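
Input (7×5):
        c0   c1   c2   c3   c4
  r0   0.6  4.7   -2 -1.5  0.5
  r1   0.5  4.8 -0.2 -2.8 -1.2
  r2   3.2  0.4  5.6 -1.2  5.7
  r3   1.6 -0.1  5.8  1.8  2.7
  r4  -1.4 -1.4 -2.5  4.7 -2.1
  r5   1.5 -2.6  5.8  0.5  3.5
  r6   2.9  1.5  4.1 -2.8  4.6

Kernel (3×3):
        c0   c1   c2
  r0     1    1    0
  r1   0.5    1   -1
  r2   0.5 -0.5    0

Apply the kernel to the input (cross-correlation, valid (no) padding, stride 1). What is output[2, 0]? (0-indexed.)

The receptive field on the input at this output position is [3.2 0.4 5.6 / 1.6 -0.1 5.8 / -1.4 -1.4 -2.5]. Elementwise product with the kernel and sum: 3.2·1 + 0.4·1 + 1.6·0.5 + -0.1·1 + 5.8·-1 + -1.4·0.5 + -1.4·-0.5.

-1.5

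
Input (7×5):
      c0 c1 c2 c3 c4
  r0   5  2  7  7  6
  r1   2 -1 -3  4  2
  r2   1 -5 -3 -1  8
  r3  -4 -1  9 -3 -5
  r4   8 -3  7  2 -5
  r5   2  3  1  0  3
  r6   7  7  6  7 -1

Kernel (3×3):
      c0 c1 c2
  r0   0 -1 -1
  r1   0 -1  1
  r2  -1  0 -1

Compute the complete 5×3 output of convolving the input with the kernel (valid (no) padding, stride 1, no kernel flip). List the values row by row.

-9 -1 -20
1 5 -1
3 -7 -11
-1 -14 -3
-19 -24 1

Output[0,0]: The receptive field on the input at this output position is [5 2 7 / 2 -1 -3 / 1 -5 -3]. Elementwise product with the kernel and sum: 2·-1 + 7·-1 + -1·-1 + -3·1 + 1·-1 + -3·-1.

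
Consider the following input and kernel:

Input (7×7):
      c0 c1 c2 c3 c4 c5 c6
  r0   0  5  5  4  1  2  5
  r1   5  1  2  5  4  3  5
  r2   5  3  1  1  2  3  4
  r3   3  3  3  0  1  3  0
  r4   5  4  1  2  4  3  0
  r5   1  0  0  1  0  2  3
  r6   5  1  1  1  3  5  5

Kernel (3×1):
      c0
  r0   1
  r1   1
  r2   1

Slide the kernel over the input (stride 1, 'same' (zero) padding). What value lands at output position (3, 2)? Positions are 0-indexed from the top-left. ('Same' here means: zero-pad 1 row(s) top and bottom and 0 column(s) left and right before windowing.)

5

The receptive field on the zero-padded input at this output position is [1 / 3 / 1]. Elementwise product with the kernel and sum: 1·1 + 3·1 + 1·1.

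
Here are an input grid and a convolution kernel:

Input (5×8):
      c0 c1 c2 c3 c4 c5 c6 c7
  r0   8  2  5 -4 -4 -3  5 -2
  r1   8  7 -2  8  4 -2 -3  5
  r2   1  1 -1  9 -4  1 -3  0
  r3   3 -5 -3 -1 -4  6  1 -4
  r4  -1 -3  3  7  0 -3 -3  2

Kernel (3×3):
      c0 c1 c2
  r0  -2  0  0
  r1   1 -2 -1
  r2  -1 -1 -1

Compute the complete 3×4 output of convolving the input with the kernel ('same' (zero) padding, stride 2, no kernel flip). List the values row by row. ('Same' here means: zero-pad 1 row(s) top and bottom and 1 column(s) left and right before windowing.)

-33 -17 -3 -11
-1 -11 -1 8
5 -6 12 -11

Output[0,0]: The receptive field on the zero-padded input at this output position is [0 0 0 / 0 8 2 / 0 8 7]. Elementwise product with the kernel and sum: 0·-2 + 0·1 + 8·-2 + 2·-1 + 0·-1 + 8·-1 + 7·-1.
Output[0,1]: The receptive field on the zero-padded input at this output position is [0 0 0 / 2 5 -4 / 7 -2 8]. Elementwise product with the kernel and sum: 0·-2 + 2·1 + 5·-2 + -4·-1 + 7·-1 + -2·-1 + 8·-1.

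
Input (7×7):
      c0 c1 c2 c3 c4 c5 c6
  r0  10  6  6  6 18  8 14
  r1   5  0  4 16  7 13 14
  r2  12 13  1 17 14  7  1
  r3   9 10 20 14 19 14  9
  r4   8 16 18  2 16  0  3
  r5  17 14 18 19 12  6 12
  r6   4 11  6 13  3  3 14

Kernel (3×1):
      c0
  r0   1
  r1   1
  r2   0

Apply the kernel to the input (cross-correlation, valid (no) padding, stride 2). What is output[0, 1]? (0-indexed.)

The receptive field on the input at this output position is [6 / 4 / 1]. Elementwise product with the kernel and sum: 6·1 + 4·1.

10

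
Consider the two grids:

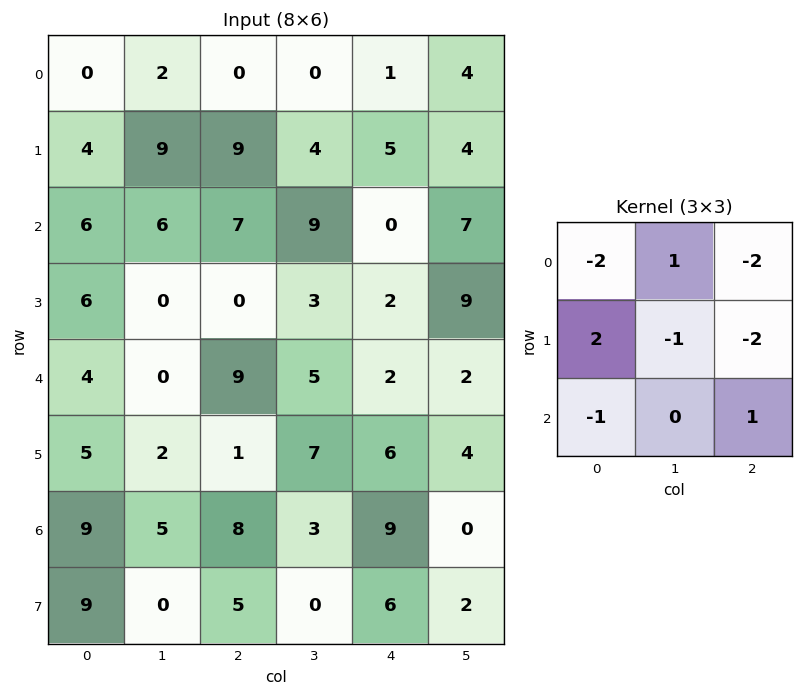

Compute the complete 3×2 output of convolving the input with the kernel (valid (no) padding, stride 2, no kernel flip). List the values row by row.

Output[0,0]: The receptive field on the input at this output position is [0 2 0 / 4 9 9 / 6 6 7]. Elementwise product with the kernel and sum: 0·-2 + 2·1 + 0·-2 + 4·2 + 9·-1 + 9·-2 + 6·-1 + 7·1.

-16 -5
-3 -19
-21 -33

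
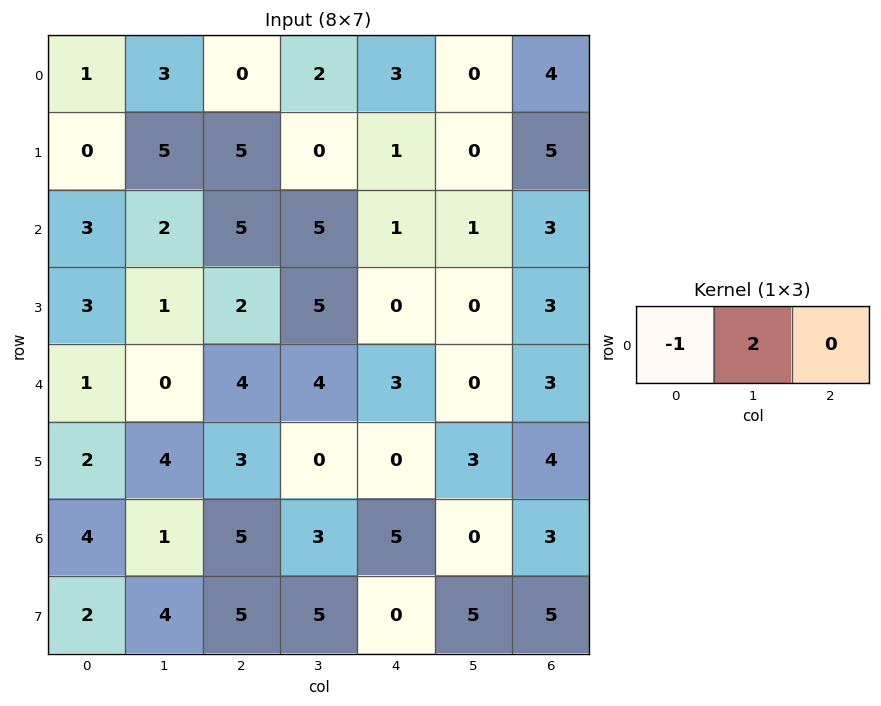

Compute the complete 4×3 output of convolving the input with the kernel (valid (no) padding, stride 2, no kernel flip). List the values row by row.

Output[0,0]: The receptive field on the input at this output position is [1 3 0]. Elementwise product with the kernel and sum: 1·-1 + 3·2.

5 4 -3
1 5 1
-1 4 -3
-2 1 -5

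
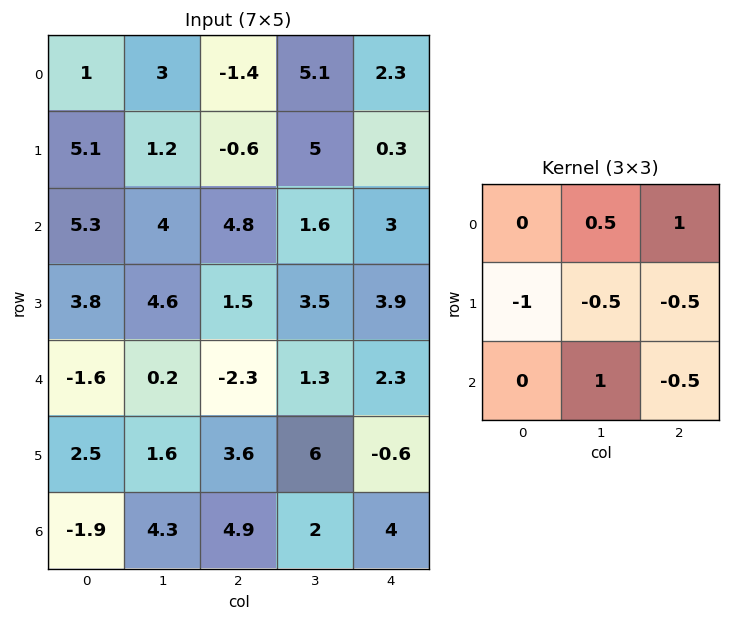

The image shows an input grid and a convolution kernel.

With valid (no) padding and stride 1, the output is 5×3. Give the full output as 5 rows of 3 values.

Output[0,0]: The receptive field on the input at this output position is [1 3 -1.4 / 5.1 1.2 -0.6 / 5.3 4 4.8]. Elementwise product with the kernel and sum: 3·0.5 + -1.4·1 + 5.1·-1 + 1.2·-0.5 + -0.6·-0.5 + 4·1 + 4.8·-0.5.

-3.7 5 2.9
-5.85 -2.75 -2.75
1.3 -6.05 -1.25
6.25 5.15 12.45
-5.45 -2.35 -3.35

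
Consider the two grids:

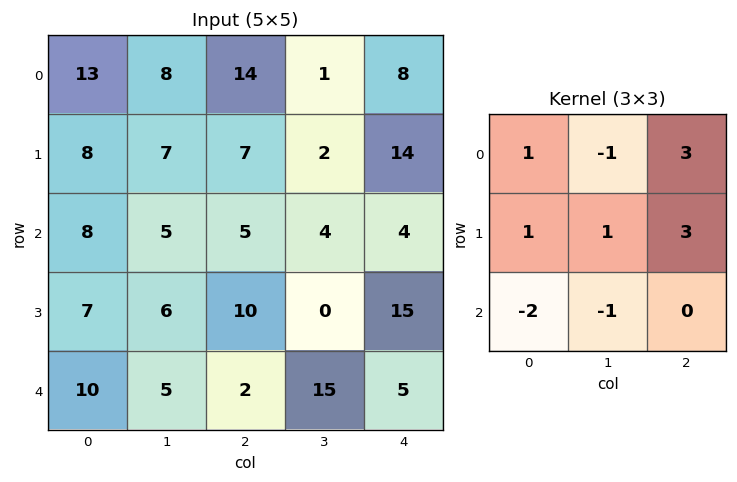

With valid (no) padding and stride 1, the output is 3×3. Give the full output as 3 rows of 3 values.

Output[0,0]: The receptive field on the input at this output position is [13 8 14 / 8 7 7 / 8 5 5]. Elementwise product with the kernel and sum: 13·1 + 8·-1 + 14·3 + 8·1 + 7·1 + 7·3 + 8·-2 + 5·-1.

62 2 74
30 6 48
36 16 49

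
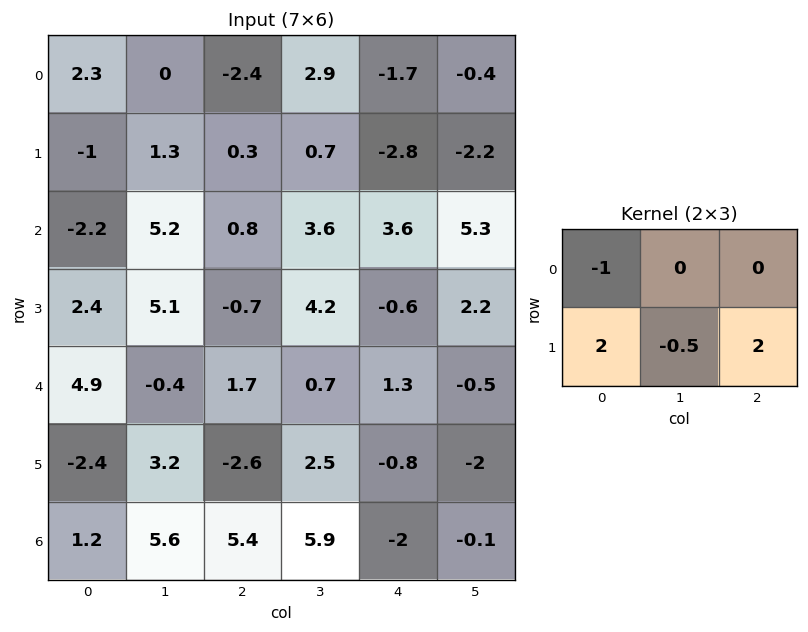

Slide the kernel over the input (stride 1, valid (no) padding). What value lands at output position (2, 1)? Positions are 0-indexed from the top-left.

The receptive field on the input at this output position is [5.2 0.8 3.6 / 5.1 -0.7 4.2]. Elementwise product with the kernel and sum: 5.2·-1 + 5.1·2 + -0.7·-0.5 + 4.2·2.

13.75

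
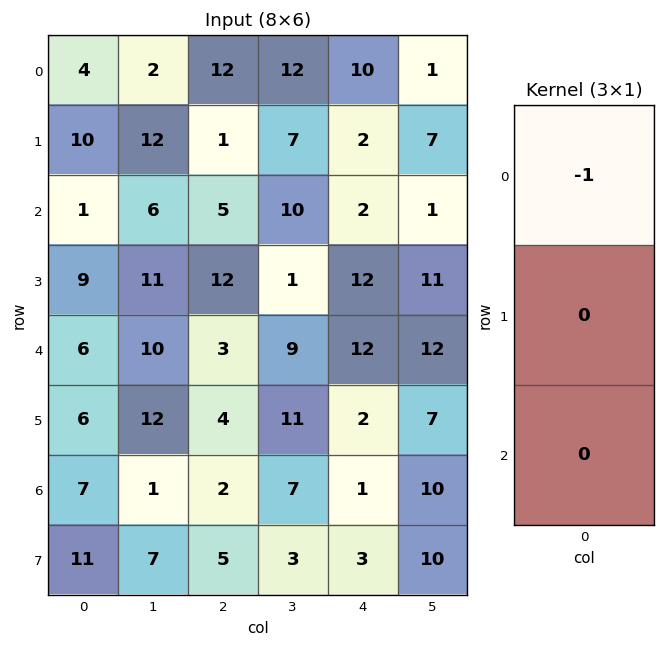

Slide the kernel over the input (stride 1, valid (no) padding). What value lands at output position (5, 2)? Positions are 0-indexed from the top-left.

The receptive field on the input at this output position is [4 / 2 / 5]. Elementwise product with the kernel and sum: 4·-1.

-4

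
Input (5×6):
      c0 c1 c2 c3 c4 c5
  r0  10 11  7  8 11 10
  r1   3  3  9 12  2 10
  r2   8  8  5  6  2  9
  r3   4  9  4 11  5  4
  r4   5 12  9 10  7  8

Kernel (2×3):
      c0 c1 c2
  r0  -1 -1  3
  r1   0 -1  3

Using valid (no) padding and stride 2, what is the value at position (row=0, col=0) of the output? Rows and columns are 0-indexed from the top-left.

The receptive field on the input at this output position is [10 11 7 / 3 3 9]. Elementwise product with the kernel and sum: 10·-1 + 11·-1 + 7·3 + 3·-1 + 9·3.

24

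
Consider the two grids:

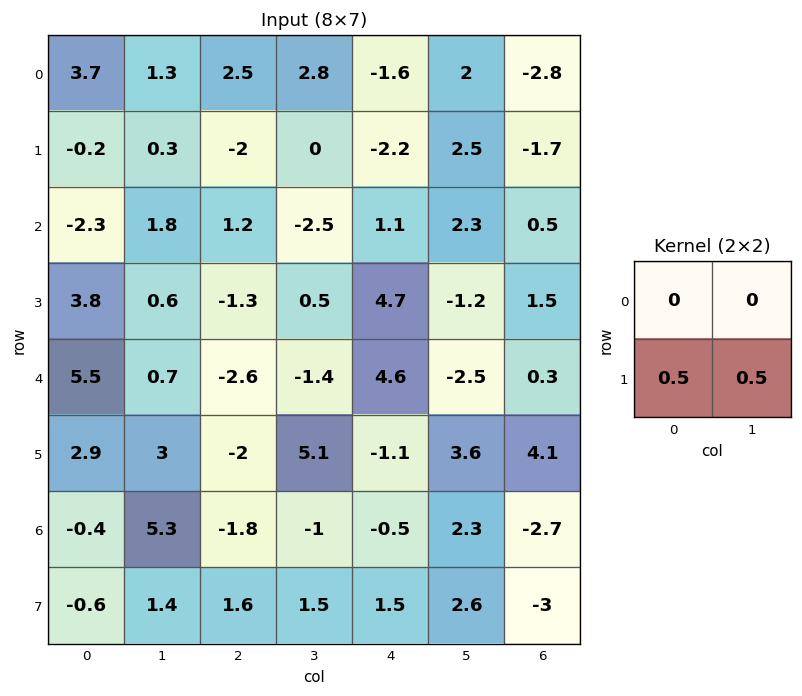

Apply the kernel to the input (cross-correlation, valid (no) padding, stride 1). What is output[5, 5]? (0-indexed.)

-0.2

The receptive field on the input at this output position is [3.6 4.1 / 2.3 -2.7]. Elementwise product with the kernel and sum: 2.3·0.5 + -2.7·0.5.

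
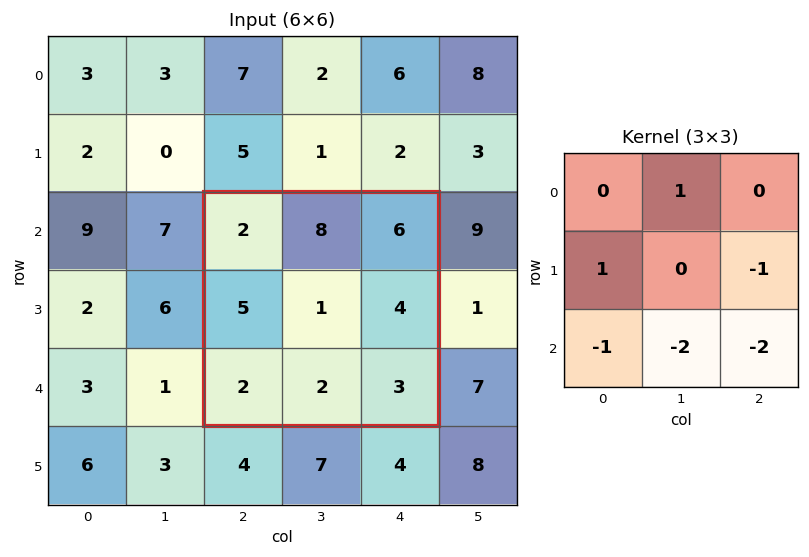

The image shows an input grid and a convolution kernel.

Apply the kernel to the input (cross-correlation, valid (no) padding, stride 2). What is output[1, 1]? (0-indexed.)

-3

The receptive field on the input at this output position is [2 8 6 / 5 1 4 / 2 2 3]. Elementwise product with the kernel and sum: 8·1 + 5·1 + 4·-1 + 2·-1 + 2·-2 + 3·-2.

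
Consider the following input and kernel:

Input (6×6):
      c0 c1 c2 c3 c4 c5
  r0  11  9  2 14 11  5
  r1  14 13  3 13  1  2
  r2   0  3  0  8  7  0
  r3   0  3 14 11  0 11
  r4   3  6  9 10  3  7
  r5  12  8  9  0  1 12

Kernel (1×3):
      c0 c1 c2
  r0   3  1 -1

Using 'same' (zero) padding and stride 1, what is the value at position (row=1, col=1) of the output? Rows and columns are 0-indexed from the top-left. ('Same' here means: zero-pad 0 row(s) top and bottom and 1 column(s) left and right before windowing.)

52

The receptive field on the zero-padded input at this output position is [14 13 3]. Elementwise product with the kernel and sum: 14·3 + 13·1 + 3·-1.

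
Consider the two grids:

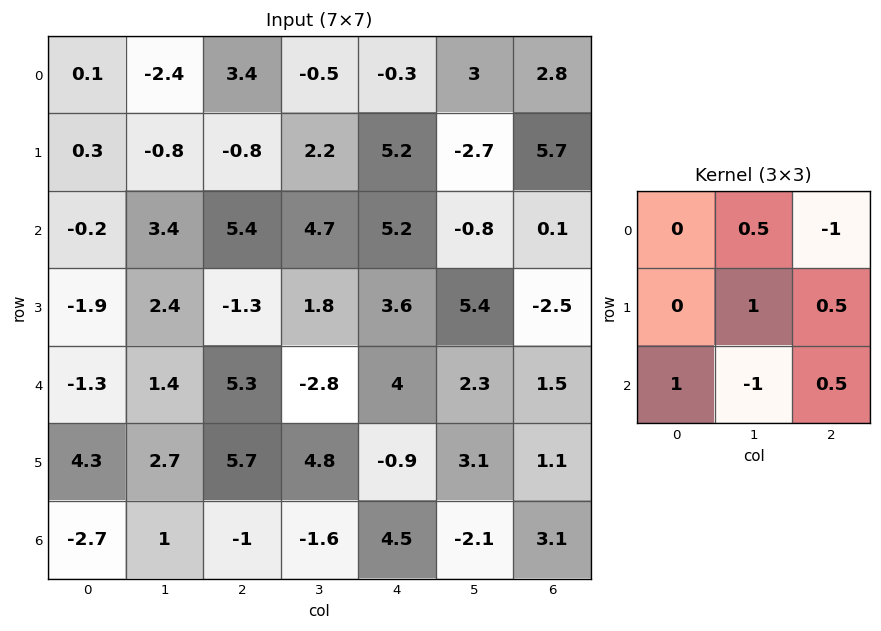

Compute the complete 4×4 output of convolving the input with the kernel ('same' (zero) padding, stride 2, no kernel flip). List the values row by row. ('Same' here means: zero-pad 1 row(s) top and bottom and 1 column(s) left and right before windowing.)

-1.8 4.25 -3.15 -5.6
5.55 9.75 11 10.85
-6.9 0.85 8.8 2.25
-2.75 -3.75 -0.1 3.65

Output[0,0]: The receptive field on the zero-padded input at this output position is [0 0 0 / 0 0.1 -2.4 / 0 0.3 -0.8]. Elementwise product with the kernel and sum: 0·0.5 + 0·-1 + 0.1·1 + -2.4·0.5 + 0·1 + 0.3·-1 + -0.8·0.5.
Output[0,1]: The receptive field on the zero-padded input at this output position is [0 0 0 / -2.4 3.4 -0.5 / -0.8 -0.8 2.2]. Elementwise product with the kernel and sum: 0·0.5 + 0·-1 + 3.4·1 + -0.5·0.5 + -0.8·1 + -0.8·-1 + 2.2·0.5.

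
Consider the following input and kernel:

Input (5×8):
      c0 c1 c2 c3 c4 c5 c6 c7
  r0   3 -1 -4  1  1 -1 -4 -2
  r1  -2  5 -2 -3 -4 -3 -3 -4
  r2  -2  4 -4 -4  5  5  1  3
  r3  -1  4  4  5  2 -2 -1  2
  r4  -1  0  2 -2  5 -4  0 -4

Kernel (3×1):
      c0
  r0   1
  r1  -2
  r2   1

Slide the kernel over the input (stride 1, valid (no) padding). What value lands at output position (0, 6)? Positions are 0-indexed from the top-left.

3

The receptive field on the input at this output position is [-4 / -3 / 1]. Elementwise product with the kernel and sum: -4·1 + -3·-2 + 1·1.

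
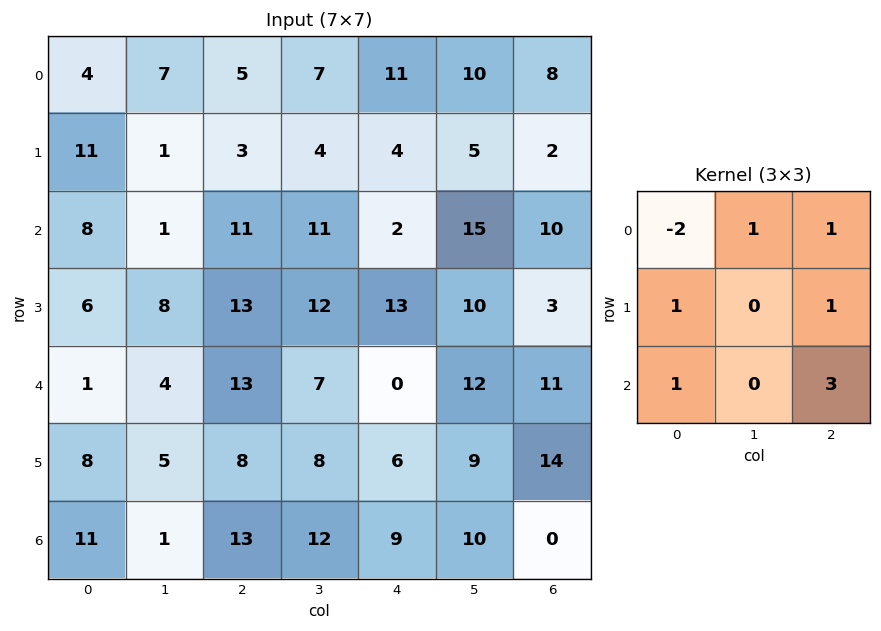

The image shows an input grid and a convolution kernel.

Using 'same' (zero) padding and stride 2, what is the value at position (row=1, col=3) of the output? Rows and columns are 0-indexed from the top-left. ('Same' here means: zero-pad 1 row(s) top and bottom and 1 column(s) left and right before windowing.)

The receptive field on the zero-padded input at this output position is [5 2 0 / 15 10 0 / 10 3 0]. Elementwise product with the kernel and sum: 5·-2 + 2·1 + 0·1 + 15·1 + 0·1 + 10·1 + 0·3.

17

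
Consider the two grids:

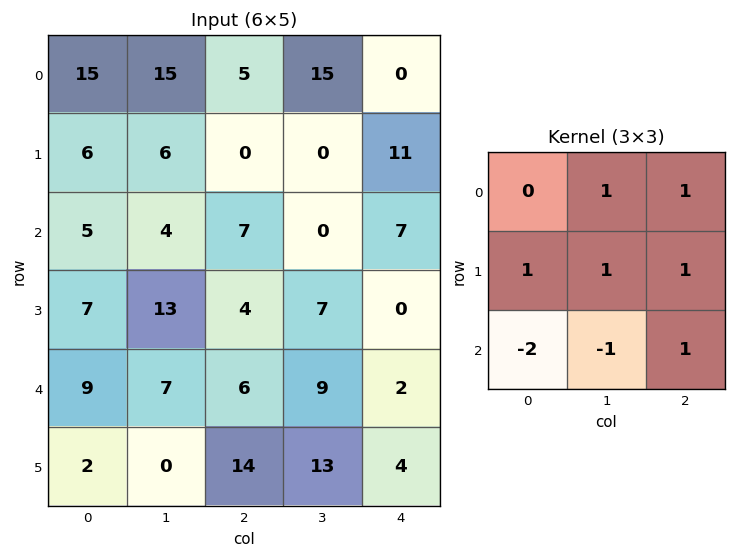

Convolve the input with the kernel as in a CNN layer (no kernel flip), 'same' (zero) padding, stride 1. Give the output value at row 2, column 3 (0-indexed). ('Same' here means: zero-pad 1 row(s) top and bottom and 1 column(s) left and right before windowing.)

The receptive field on the zero-padded input at this output position is [0 0 11 / 7 0 7 / 4 7 0]. Elementwise product with the kernel and sum: 0·1 + 11·1 + 7·1 + 0·1 + 7·1 + 4·-2 + 7·-1 + 0·1.

10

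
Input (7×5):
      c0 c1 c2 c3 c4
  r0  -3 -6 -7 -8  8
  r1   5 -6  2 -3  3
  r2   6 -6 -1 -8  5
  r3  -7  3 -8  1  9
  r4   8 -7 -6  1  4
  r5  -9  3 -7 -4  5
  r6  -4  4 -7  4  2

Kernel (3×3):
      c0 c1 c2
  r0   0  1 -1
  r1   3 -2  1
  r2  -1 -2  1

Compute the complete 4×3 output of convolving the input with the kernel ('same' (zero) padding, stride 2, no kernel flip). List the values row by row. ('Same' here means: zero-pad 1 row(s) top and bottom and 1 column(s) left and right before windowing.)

-16 -13 -43
10 -5 -50
-12 -10 -2
0 27 13

Output[0,0]: The receptive field on the zero-padded input at this output position is [0 0 0 / 0 -3 -6 / 0 5 -6]. Elementwise product with the kernel and sum: 0·1 + 0·-1 + 0·3 + -3·-2 + -6·1 + 0·-1 + 5·-2 + -6·1.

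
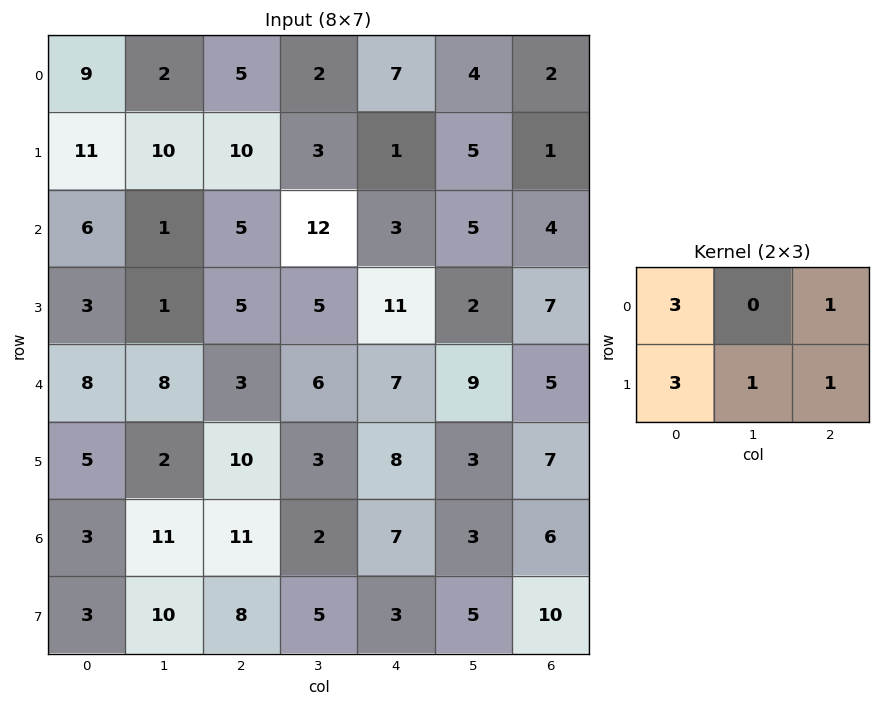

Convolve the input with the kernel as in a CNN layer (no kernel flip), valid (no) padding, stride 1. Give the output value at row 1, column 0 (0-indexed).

The receptive field on the input at this output position is [11 10 10 / 6 1 5]. Elementwise product with the kernel and sum: 11·3 + 10·1 + 6·3 + 1·1 + 5·1.

67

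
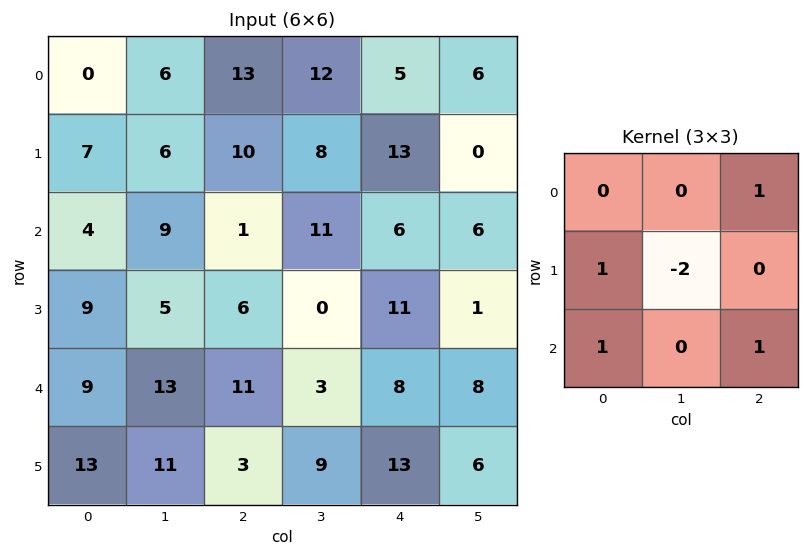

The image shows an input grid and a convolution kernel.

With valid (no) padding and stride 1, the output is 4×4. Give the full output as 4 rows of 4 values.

13 18 6 5
11 20 9 0
20 20 31 -5
5 11 32 3

Output[0,0]: The receptive field on the input at this output position is [0 6 13 / 7 6 10 / 4 9 1]. Elementwise product with the kernel and sum: 13·1 + 7·1 + 6·-2 + 4·1 + 1·1.
Output[0,1]: The receptive field on the input at this output position is [6 13 12 / 6 10 8 / 9 1 11]. Elementwise product with the kernel and sum: 12·1 + 6·1 + 10·-2 + 9·1 + 11·1.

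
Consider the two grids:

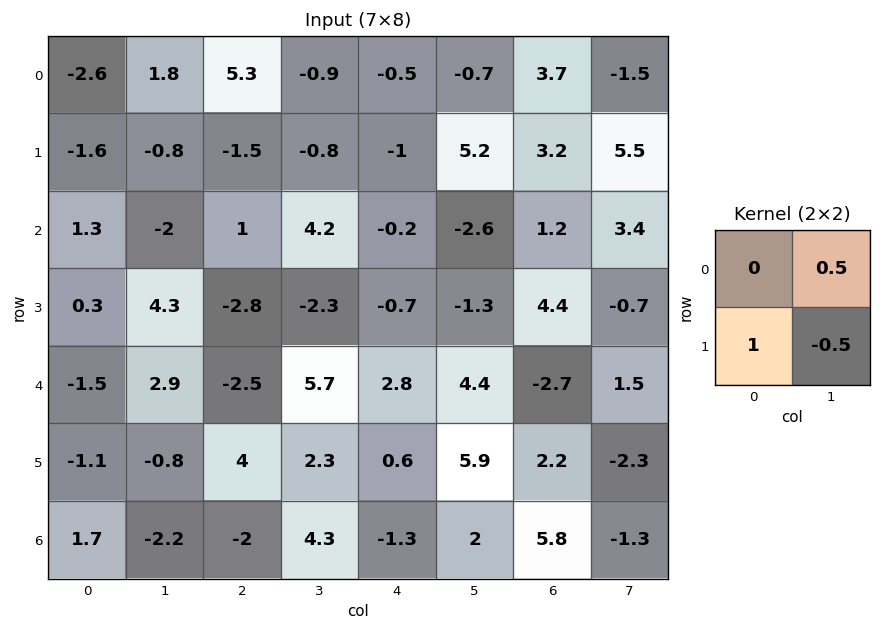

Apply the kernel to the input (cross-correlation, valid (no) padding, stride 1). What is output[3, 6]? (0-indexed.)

The receptive field on the input at this output position is [4.4 -0.7 / -2.7 1.5]. Elementwise product with the kernel and sum: -0.7·0.5 + -2.7·1 + 1.5·-0.5.

-3.8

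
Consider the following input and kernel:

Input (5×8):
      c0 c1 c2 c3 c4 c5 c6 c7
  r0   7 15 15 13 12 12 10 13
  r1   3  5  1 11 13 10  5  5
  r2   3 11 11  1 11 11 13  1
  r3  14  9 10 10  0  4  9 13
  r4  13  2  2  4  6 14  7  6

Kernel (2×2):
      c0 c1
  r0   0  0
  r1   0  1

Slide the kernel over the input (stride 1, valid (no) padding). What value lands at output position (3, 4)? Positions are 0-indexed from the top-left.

The receptive field on the input at this output position is [0 4 / 6 14]. Elementwise product with the kernel and sum: 14·1.

14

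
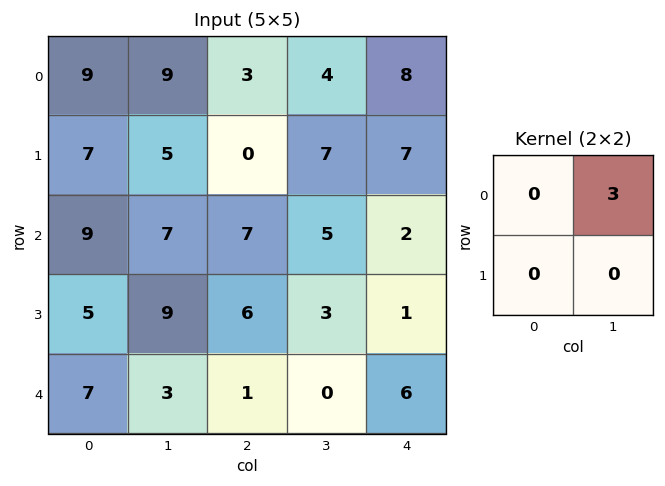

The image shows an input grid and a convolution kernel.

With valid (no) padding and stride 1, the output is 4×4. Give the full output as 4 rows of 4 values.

Output[0,0]: The receptive field on the input at this output position is [9 9 / 7 5]. Elementwise product with the kernel and sum: 9·3.
Output[0,1]: The receptive field on the input at this output position is [9 3 / 5 0]. Elementwise product with the kernel and sum: 3·3.

27 9 12 24
15 0 21 21
21 21 15 6
27 18 9 3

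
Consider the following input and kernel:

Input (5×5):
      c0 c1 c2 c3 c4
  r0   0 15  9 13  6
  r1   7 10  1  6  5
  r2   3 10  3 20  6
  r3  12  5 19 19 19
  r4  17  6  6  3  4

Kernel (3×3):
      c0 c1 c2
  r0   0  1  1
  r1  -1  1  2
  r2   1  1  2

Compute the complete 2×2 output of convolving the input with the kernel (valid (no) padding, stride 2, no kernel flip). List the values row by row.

48 69
79 81

Output[0,0]: The receptive field on the input at this output position is [0 15 9 / 7 10 1 / 3 10 3]. Elementwise product with the kernel and sum: 15·1 + 9·1 + 7·-1 + 10·1 + 1·2 + 3·1 + 10·1 + 3·2.
Output[0,1]: The receptive field on the input at this output position is [9 13 6 / 1 6 5 / 3 20 6]. Elementwise product with the kernel and sum: 13·1 + 6·1 + 1·-1 + 6·1 + 5·2 + 3·1 + 20·1 + 6·2.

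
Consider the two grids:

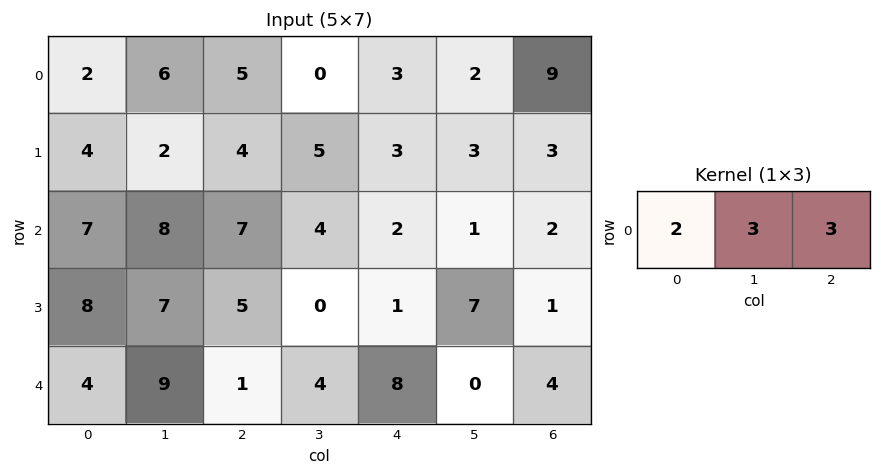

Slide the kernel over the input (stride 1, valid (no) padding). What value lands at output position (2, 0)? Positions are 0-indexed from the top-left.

59

The receptive field on the input at this output position is [7 8 7]. Elementwise product with the kernel and sum: 7·2 + 8·3 + 7·3.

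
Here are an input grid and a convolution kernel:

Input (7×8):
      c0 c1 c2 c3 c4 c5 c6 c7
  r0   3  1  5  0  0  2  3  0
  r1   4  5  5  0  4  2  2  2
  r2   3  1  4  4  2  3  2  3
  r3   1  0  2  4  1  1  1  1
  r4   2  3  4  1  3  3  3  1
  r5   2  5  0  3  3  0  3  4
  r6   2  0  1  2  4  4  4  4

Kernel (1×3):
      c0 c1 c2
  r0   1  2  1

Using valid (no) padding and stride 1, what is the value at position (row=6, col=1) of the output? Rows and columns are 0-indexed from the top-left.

4

The receptive field on the input at this output position is [0 1 2]. Elementwise product with the kernel and sum: 0·1 + 1·2 + 2·1.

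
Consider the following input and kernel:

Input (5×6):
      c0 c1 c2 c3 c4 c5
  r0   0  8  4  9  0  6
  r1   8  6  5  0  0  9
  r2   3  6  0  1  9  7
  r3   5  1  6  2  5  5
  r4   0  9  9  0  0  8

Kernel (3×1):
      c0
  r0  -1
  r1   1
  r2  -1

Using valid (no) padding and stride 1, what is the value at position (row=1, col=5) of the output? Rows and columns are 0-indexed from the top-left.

The receptive field on the input at this output position is [9 / 7 / 5]. Elementwise product with the kernel and sum: 9·-1 + 7·1 + 5·-1.

-7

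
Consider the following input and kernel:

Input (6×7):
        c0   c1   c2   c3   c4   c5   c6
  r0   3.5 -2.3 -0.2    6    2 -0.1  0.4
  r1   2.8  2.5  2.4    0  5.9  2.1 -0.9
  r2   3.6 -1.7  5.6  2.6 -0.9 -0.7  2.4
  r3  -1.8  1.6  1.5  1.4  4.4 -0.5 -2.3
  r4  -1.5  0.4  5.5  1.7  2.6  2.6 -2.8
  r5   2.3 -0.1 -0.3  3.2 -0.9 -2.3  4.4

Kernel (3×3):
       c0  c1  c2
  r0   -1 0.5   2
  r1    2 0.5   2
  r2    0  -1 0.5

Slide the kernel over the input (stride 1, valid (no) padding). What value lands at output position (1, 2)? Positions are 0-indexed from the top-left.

The receptive field on the input at this output position is [2.4 0 5.9 / 5.6 2.6 -0.9 / 1.5 1.4 4.4]. Elementwise product with the kernel and sum: 2.4·-1 + 0·0.5 + 5.9·2 + 5.6·2 + 2.6·0.5 + -0.9·2 + 1.4·-1 + 4.4·0.5.

20.9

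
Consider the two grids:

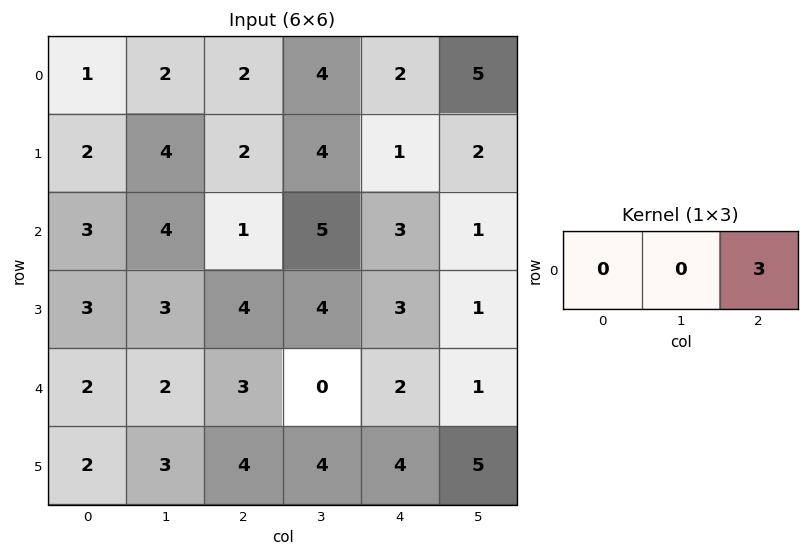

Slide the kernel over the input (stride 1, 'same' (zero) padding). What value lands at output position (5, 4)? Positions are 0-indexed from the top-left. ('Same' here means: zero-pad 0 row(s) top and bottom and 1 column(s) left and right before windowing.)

15

The receptive field on the zero-padded input at this output position is [4 4 5]. Elementwise product with the kernel and sum: 5·3.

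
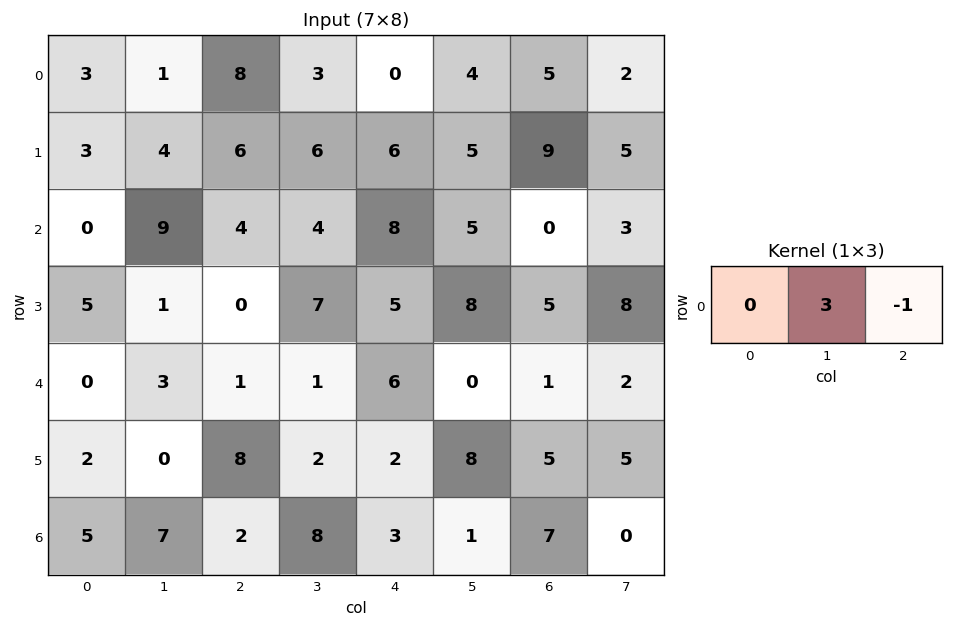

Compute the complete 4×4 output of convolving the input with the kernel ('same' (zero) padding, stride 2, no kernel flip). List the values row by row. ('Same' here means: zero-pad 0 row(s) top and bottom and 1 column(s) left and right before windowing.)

8 21 -4 13
-9 8 19 -3
-3 2 18 1
8 -2 8 21

Output[0,0]: The receptive field on the zero-padded input at this output position is [0 3 1]. Elementwise product with the kernel and sum: 3·3 + 1·-1.
Output[0,1]: The receptive field on the zero-padded input at this output position is [1 8 3]. Elementwise product with the kernel and sum: 8·3 + 3·-1.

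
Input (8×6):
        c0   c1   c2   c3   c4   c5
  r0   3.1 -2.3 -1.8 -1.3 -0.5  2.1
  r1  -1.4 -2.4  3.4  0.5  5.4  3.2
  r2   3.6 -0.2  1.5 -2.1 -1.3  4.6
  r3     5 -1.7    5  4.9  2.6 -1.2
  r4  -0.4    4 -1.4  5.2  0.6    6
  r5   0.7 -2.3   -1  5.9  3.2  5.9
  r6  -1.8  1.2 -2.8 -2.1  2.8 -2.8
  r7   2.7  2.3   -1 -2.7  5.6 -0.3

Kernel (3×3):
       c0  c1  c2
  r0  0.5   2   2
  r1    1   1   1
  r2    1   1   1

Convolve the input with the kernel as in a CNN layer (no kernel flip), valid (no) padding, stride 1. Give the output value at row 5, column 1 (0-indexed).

The receptive field on the input at this output position is [-2.3 -1 5.9 / 1.2 -2.8 -2.1 / 2.3 -1 -2.7]. Elementwise product with the kernel and sum: -2.3·0.5 + -1·2 + 5.9·2 + 1.2·1 + -2.8·1 + -2.1·1 + 2.3·1 + -1·1 + -2.7·1.

3.55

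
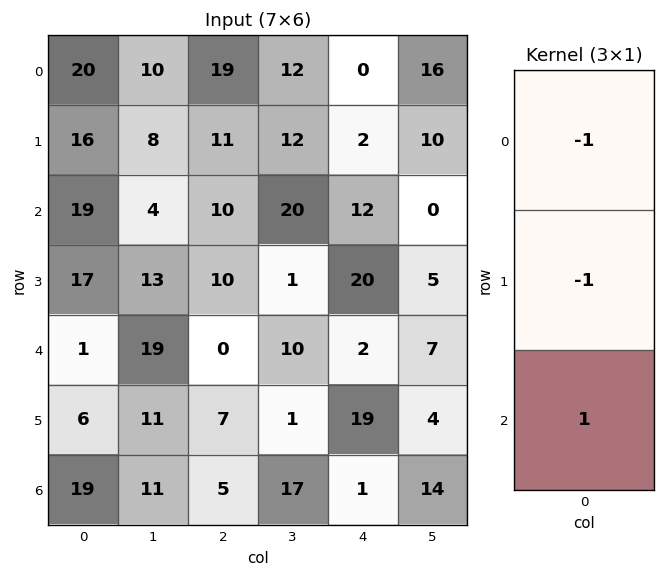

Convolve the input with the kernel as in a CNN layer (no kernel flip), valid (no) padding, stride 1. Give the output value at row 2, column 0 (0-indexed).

-35

The receptive field on the input at this output position is [19 / 17 / 1]. Elementwise product with the kernel and sum: 19·-1 + 17·-1 + 1·1.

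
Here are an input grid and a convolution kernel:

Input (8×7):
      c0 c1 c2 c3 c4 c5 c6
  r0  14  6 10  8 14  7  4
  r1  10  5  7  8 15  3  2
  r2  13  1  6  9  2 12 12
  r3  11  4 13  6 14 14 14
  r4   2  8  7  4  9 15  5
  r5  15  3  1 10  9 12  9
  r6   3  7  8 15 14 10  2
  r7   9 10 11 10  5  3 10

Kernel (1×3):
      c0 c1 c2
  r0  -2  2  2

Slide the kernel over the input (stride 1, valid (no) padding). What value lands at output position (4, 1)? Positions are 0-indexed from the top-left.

6

The receptive field on the input at this output position is [8 7 4]. Elementwise product with the kernel and sum: 8·-2 + 7·2 + 4·2.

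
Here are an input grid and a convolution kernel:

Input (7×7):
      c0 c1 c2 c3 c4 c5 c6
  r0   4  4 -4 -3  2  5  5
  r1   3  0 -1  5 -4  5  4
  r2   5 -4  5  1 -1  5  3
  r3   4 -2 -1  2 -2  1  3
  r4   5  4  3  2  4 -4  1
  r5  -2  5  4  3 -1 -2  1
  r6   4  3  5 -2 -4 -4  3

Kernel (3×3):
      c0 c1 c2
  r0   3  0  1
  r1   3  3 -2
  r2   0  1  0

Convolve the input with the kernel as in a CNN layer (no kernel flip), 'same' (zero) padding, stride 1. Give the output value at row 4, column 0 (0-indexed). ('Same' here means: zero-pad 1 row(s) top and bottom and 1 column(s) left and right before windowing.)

The receptive field on the zero-padded input at this output position is [0 4 -2 / 0 5 4 / 0 -2 5]. Elementwise product with the kernel and sum: 0·3 + -2·1 + 0·3 + 5·3 + 4·-2 + -2·1.

3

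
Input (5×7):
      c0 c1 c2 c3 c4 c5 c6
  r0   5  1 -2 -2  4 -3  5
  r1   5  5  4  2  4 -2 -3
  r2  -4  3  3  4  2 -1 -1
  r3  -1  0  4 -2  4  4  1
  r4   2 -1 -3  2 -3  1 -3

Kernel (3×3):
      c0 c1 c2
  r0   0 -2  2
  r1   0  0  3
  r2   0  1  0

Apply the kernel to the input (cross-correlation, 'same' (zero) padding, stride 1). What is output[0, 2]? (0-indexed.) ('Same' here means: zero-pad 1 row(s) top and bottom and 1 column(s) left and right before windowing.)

The receptive field on the zero-padded input at this output position is [0 0 0 / 1 -2 -2 / 5 4 2]. Elementwise product with the kernel and sum: 0·-2 + 0·2 + -2·3 + 4·1.

-2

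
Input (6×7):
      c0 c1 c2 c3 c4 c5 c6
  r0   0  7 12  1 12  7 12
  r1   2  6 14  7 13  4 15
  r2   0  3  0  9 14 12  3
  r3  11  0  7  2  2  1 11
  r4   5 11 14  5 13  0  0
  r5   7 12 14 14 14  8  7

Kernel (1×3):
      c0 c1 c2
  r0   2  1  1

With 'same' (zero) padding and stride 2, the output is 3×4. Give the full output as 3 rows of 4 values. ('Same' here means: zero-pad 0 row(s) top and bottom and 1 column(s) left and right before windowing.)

7 27 21 26
3 15 44 27
16 41 23 0

Output[0,0]: The receptive field on the zero-padded input at this output position is [0 0 7]. Elementwise product with the kernel and sum: 0·2 + 0·1 + 7·1.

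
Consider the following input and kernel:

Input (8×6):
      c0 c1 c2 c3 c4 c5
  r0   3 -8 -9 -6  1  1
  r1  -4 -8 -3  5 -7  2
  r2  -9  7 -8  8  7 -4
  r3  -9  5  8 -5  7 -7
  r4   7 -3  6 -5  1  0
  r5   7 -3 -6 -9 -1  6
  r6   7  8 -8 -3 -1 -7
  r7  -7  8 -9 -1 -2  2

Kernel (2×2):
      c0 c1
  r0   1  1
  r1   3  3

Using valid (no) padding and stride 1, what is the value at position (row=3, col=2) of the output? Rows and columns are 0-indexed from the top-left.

The receptive field on the input at this output position is [8 -5 / 6 -5]. Elementwise product with the kernel and sum: 8·1 + -5·1 + 6·3 + -5·3.

6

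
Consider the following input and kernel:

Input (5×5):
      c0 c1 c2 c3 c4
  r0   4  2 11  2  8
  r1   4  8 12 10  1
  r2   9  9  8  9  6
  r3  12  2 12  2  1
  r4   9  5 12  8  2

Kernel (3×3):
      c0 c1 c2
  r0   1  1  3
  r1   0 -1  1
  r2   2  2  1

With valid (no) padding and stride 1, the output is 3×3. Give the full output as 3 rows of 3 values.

87 60 68
87 81 51
92 76 76

Output[0,0]: The receptive field on the input at this output position is [4 2 11 / 4 8 12 / 9 9 8]. Elementwise product with the kernel and sum: 4·1 + 2·1 + 11·3 + 8·-1 + 12·1 + 9·2 + 9·2 + 8·1.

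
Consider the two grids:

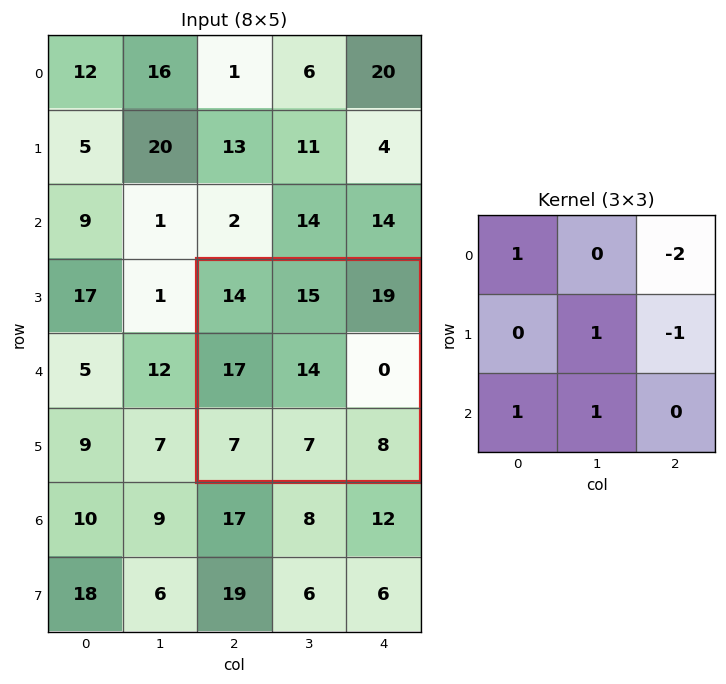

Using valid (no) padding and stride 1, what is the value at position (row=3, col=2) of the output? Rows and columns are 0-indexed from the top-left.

4

The receptive field on the input at this output position is [14 15 19 / 17 14 0 / 7 7 8]. Elementwise product with the kernel and sum: 14·1 + 19·-2 + 14·1 + 0·-1 + 7·1 + 7·1.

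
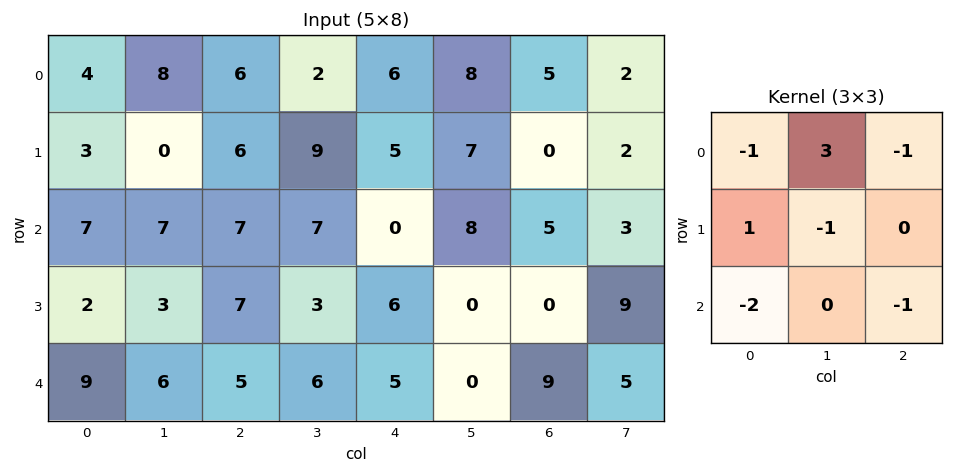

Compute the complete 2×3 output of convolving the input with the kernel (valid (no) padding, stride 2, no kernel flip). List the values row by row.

Output[0,0]: The receptive field on the input at this output position is [4 8 6 / 3 0 6 / 7 7 7]. Elementwise product with the kernel and sum: 4·-1 + 8·3 + 6·-1 + 3·1 + 0·-1 + 7·-2 + 7·-1.

-4 -23 6
-17 3 6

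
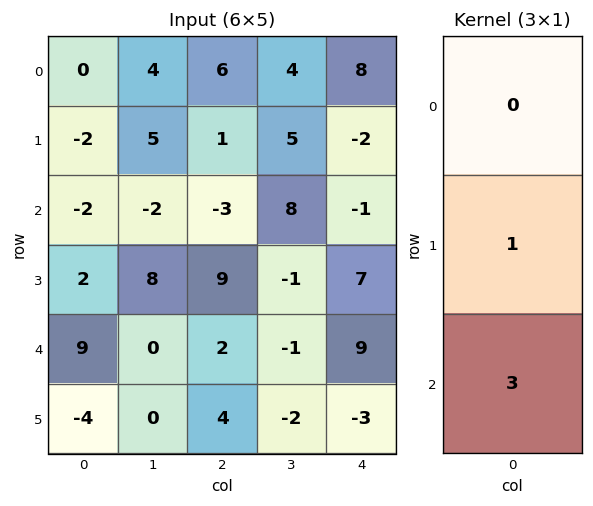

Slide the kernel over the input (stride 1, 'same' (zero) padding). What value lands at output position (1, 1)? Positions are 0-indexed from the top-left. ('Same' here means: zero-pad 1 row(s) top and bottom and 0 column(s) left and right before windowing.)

The receptive field on the zero-padded input at this output position is [4 / 5 / -2]. Elementwise product with the kernel and sum: 5·1 + -2·3.

-1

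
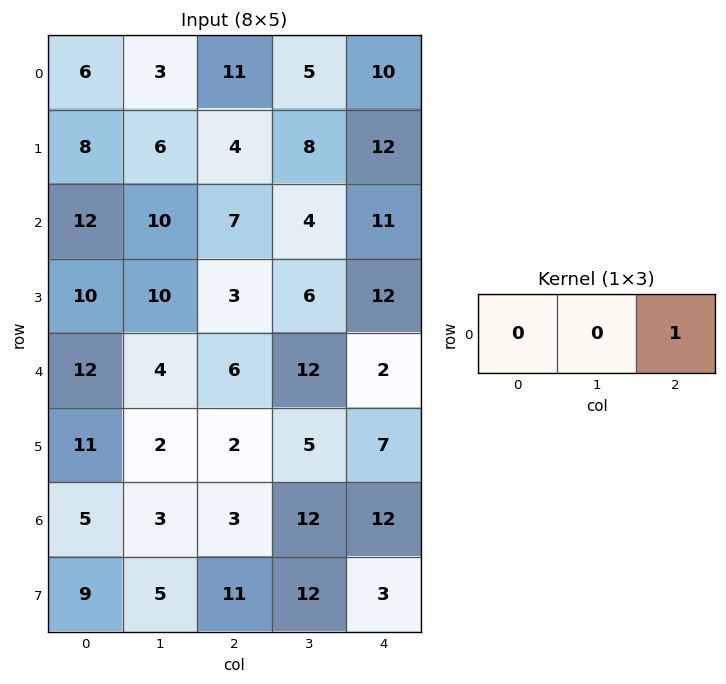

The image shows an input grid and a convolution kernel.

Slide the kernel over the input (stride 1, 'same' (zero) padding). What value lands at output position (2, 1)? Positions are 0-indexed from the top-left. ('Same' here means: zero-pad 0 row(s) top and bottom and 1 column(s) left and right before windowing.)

7

The receptive field on the zero-padded input at this output position is [12 10 7]. Elementwise product with the kernel and sum: 7·1.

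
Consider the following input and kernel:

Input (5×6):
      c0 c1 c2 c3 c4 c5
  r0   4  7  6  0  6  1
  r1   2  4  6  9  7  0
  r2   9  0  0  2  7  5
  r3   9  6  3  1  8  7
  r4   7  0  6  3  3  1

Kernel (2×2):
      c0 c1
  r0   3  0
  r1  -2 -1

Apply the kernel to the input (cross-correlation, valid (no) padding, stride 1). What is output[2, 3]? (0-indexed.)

-4

The receptive field on the input at this output position is [2 7 / 1 8]. Elementwise product with the kernel and sum: 2·3 + 1·-2 + 8·-1.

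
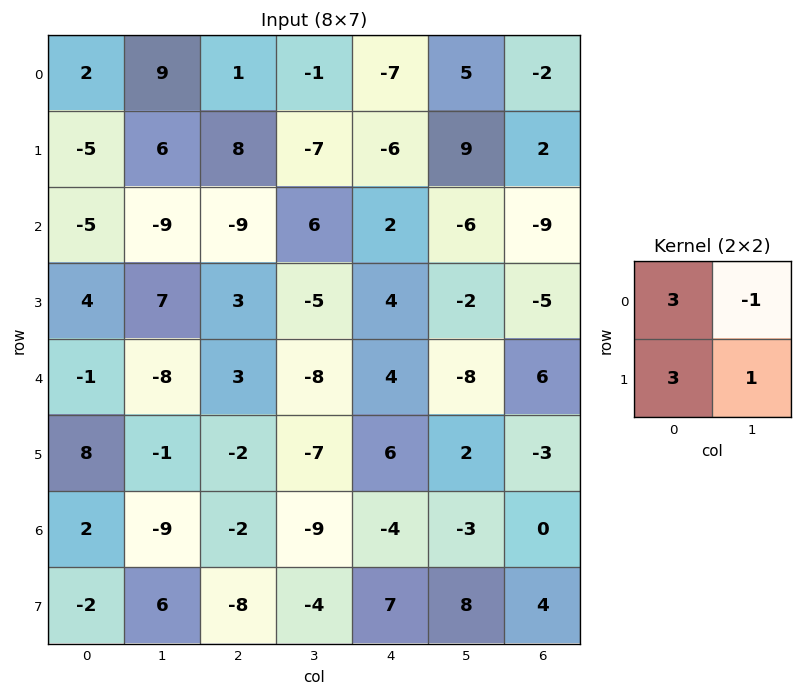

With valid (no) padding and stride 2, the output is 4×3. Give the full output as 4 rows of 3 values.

-12 21 -35
13 -29 22
28 4 40
15 -25 20

Output[0,0]: The receptive field on the input at this output position is [2 9 / -5 6]. Elementwise product with the kernel and sum: 2·3 + 9·-1 + -5·3 + 6·1.
Output[0,1]: The receptive field on the input at this output position is [1 -1 / 8 -7]. Elementwise product with the kernel and sum: 1·3 + -1·-1 + 8·3 + -7·1.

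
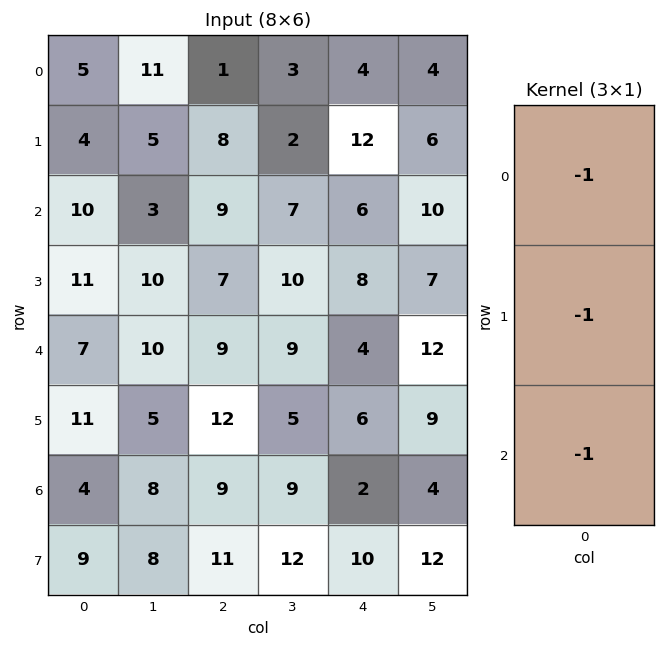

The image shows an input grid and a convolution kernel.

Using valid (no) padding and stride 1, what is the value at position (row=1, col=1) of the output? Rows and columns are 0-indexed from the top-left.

-18

The receptive field on the input at this output position is [5 / 3 / 10]. Elementwise product with the kernel and sum: 5·-1 + 3·-1 + 10·-1.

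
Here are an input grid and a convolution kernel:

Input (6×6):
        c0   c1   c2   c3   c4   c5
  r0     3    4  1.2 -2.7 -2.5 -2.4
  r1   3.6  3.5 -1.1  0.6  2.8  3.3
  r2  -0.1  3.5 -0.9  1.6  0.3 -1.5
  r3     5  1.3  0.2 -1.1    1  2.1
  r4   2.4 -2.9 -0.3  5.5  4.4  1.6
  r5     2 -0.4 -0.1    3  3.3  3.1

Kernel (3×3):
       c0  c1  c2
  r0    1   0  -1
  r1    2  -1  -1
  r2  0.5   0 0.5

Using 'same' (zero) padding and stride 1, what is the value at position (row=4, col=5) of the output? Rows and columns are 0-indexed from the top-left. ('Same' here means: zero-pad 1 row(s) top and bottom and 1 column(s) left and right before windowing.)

The receptive field on the zero-padded input at this output position is [1 2.1 0 / 4.4 1.6 0 / 3.3 3.1 0]. Elementwise product with the kernel and sum: 1·1 + 0·-1 + 4.4·2 + 1.6·-1 + 0·-1 + 3.3·0.5 + 0·0.5.

9.85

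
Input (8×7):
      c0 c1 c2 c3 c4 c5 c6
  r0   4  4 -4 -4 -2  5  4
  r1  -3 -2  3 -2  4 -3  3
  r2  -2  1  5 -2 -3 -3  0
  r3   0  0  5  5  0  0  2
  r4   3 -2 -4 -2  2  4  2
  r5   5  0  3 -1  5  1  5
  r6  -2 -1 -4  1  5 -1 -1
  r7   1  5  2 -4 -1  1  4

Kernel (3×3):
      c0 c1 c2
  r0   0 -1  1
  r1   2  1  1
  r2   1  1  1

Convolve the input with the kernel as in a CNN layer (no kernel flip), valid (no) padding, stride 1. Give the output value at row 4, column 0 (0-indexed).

The receptive field on the input at this output position is [3 -2 -4 / 5 0 3 / -2 -1 -4]. Elementwise product with the kernel and sum: -2·-1 + -4·1 + 5·2 + 0·1 + 3·1 + -2·1 + -1·1 + -4·1.

4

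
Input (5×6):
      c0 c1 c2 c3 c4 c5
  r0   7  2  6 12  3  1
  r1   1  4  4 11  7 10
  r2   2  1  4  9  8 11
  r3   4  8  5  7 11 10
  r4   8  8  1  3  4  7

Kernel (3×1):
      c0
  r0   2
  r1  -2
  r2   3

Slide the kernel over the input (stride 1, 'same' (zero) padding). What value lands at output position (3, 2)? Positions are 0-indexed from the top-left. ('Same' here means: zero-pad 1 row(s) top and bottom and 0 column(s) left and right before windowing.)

1

The receptive field on the zero-padded input at this output position is [4 / 5 / 1]. Elementwise product with the kernel and sum: 4·2 + 5·-2 + 1·3.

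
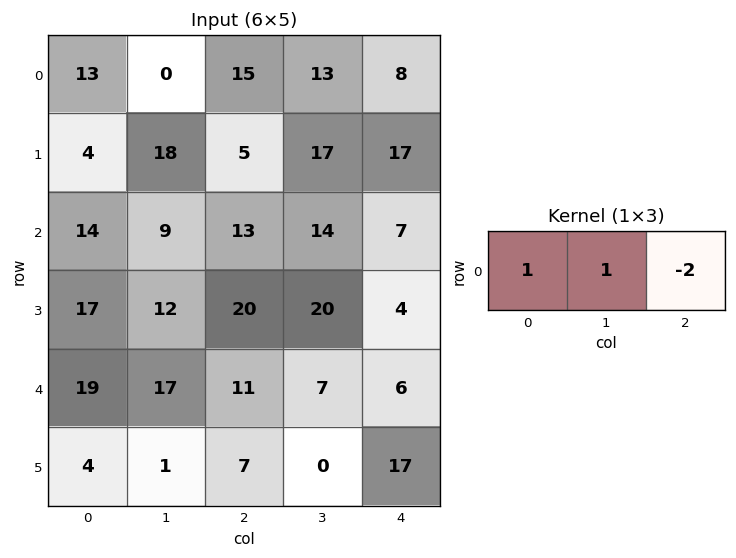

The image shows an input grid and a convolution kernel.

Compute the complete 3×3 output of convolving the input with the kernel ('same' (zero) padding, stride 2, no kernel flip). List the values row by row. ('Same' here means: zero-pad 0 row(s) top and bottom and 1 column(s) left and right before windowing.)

13 -11 21
-4 -6 21
-15 14 13

Output[0,0]: The receptive field on the zero-padded input at this output position is [0 13 0]. Elementwise product with the kernel and sum: 0·1 + 13·1 + 0·-2.
Output[0,1]: The receptive field on the zero-padded input at this output position is [0 15 13]. Elementwise product with the kernel and sum: 0·1 + 15·1 + 13·-2.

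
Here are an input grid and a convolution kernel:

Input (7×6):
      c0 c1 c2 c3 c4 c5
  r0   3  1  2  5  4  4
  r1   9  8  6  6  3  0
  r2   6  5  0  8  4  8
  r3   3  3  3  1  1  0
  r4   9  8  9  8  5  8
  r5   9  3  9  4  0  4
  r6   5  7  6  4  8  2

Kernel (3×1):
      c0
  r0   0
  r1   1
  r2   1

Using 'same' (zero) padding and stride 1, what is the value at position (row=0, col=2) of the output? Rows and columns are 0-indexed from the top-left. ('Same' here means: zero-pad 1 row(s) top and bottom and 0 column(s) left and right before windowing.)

The receptive field on the zero-padded input at this output position is [0 / 2 / 6]. Elementwise product with the kernel and sum: 2·1 + 6·1.

8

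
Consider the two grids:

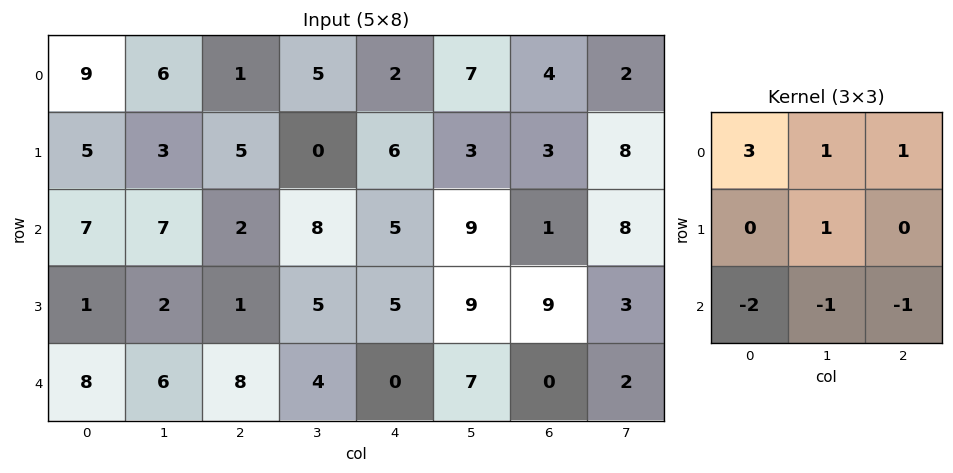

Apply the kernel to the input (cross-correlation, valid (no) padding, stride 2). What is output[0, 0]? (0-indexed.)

The receptive field on the input at this output position is [9 6 1 / 5 3 5 / 7 7 2]. Elementwise product with the kernel and sum: 9·3 + 6·1 + 1·1 + 3·1 + 7·-2 + 7·-1 + 2·-1.

14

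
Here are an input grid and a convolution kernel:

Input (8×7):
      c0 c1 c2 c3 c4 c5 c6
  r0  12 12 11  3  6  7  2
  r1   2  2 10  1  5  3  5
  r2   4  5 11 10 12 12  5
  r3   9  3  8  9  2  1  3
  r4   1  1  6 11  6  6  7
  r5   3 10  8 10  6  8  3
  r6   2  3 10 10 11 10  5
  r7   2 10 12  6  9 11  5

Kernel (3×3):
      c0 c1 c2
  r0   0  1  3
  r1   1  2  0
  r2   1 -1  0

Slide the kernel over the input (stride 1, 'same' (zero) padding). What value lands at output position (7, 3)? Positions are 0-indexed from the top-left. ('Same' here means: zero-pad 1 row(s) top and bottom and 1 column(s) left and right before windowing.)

67

The receptive field on the zero-padded input at this output position is [10 10 11 / 12 6 9 / 0 0 0]. Elementwise product with the kernel and sum: 10·1 + 11·3 + 12·1 + 6·2 + 0·1 + 0·-1.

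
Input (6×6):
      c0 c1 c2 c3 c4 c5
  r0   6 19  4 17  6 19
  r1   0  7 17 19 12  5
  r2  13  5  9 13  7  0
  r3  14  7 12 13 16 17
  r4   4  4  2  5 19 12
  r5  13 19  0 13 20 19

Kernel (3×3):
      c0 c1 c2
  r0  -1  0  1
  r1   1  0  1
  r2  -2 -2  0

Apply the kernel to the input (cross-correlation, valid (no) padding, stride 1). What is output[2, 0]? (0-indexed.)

6

The receptive field on the input at this output position is [13 5 9 / 14 7 12 / 4 4 2]. Elementwise product with the kernel and sum: 13·-1 + 9·1 + 14·1 + 12·1 + 4·-2 + 4·-2.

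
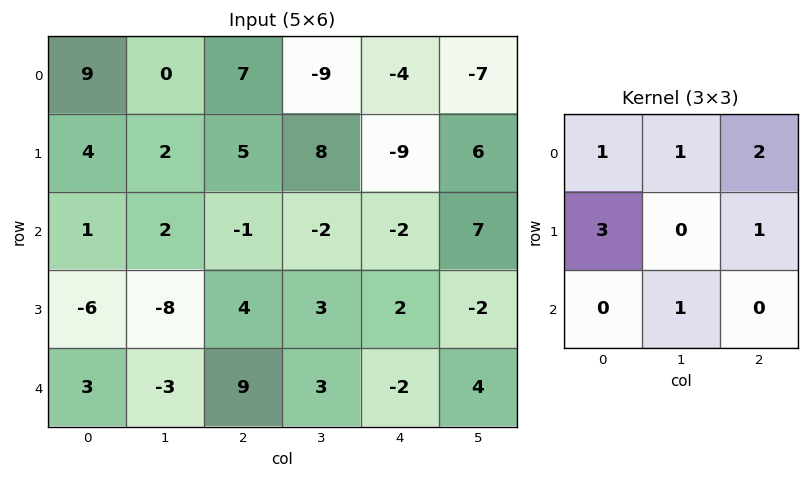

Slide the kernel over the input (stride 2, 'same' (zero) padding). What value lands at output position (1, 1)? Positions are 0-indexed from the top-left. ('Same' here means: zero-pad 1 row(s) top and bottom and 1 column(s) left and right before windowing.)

The receptive field on the zero-padded input at this output position is [2 5 8 / 2 -1 -2 / -8 4 3]. Elementwise product with the kernel and sum: 2·1 + 5·1 + 8·2 + 2·3 + -2·1 + 4·1.

31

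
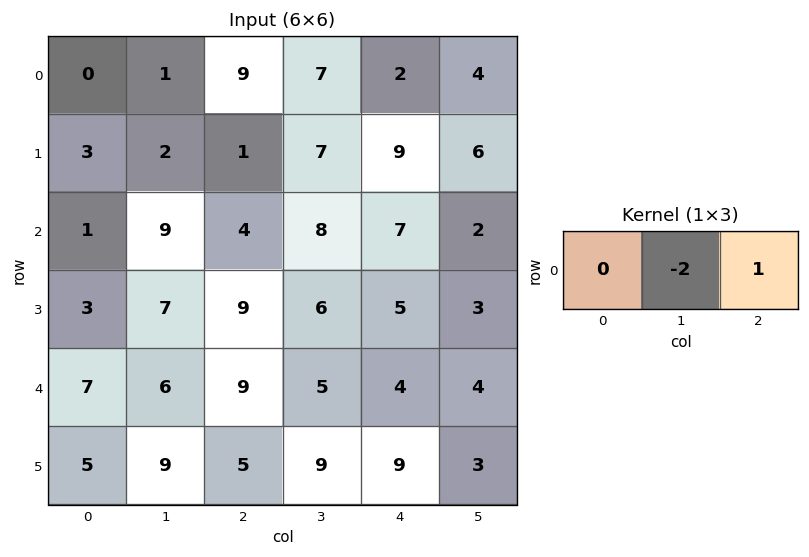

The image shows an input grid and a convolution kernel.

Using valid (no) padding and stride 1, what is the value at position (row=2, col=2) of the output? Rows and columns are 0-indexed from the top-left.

-9

The receptive field on the input at this output position is [4 8 7]. Elementwise product with the kernel and sum: 8·-2 + 7·1.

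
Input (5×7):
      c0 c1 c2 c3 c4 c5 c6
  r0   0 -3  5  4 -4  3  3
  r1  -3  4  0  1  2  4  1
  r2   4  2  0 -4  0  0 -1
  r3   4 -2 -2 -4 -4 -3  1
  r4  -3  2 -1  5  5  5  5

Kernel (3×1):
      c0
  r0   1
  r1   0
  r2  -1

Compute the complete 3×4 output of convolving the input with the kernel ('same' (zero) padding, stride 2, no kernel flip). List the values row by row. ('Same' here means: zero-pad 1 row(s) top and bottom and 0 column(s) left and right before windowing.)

3 0 -2 -1
-7 2 6 0
4 -2 -4 1

Output[0,0]: The receptive field on the zero-padded input at this output position is [0 / 0 / -3]. Elementwise product with the kernel and sum: 0·1 + -3·-1.
Output[0,1]: The receptive field on the zero-padded input at this output position is [0 / 5 / 0]. Elementwise product with the kernel and sum: 0·1 + 0·-1.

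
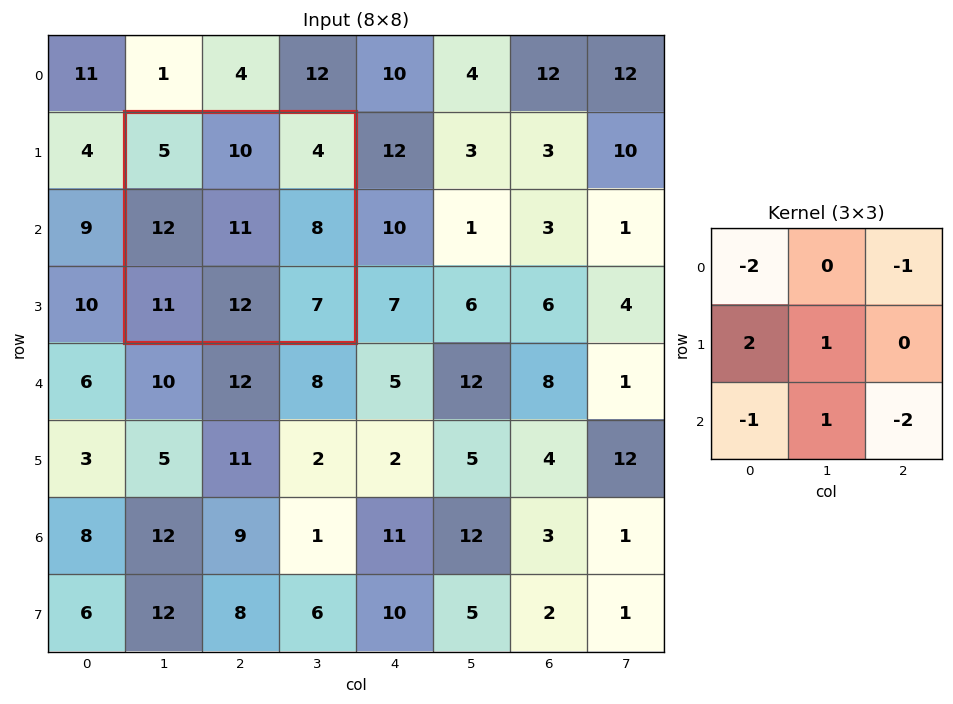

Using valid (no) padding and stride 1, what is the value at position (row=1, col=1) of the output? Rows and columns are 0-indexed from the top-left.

The receptive field on the input at this output position is [5 10 4 / 12 11 8 / 11 12 7]. Elementwise product with the kernel and sum: 5·-2 + 4·-1 + 12·2 + 11·1 + 11·-1 + 12·1 + 7·-2.

8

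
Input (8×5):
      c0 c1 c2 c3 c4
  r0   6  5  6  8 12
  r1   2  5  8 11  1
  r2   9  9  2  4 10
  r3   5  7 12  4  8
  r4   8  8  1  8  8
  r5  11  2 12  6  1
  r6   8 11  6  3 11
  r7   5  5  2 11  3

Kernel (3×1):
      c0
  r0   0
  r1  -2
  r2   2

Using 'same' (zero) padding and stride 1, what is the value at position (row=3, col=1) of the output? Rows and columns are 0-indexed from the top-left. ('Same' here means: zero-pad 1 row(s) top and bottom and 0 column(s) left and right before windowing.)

The receptive field on the zero-padded input at this output position is [9 / 7 / 8]. Elementwise product with the kernel and sum: 7·-2 + 8·2.

2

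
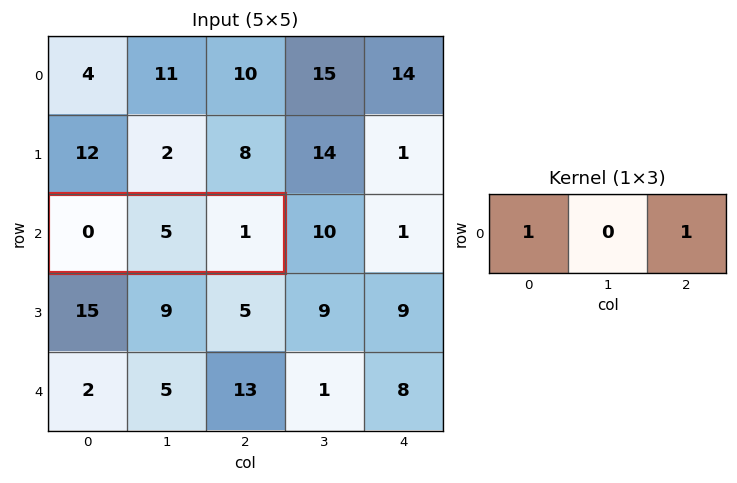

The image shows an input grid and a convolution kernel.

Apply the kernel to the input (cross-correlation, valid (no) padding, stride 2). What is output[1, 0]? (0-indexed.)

1

The receptive field on the input at this output position is [0 5 1]. Elementwise product with the kernel and sum: 0·1 + 1·1.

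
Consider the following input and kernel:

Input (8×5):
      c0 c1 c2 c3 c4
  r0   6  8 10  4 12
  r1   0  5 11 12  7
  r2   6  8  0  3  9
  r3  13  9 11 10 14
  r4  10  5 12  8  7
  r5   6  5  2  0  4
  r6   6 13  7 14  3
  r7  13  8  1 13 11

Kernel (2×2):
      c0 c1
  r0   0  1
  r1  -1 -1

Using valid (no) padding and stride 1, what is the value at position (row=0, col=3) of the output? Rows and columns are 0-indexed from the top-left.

The receptive field on the input at this output position is [4 12 / 12 7]. Elementwise product with the kernel and sum: 12·1 + 12·-1 + 7·-1.

-7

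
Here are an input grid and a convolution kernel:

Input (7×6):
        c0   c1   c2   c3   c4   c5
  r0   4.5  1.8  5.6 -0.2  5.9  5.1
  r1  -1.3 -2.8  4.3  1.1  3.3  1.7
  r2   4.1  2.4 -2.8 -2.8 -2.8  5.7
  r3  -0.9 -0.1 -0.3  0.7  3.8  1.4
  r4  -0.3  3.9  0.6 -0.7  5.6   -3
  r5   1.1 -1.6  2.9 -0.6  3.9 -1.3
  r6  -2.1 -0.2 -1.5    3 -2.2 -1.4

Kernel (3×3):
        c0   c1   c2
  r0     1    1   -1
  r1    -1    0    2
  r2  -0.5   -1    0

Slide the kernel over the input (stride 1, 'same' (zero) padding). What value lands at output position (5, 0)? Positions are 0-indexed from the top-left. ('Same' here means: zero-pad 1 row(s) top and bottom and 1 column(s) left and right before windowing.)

The receptive field on the zero-padded input at this output position is [0 -0.3 3.9 / 0 1.1 -1.6 / 0 -2.1 -0.2]. Elementwise product with the kernel and sum: 0·1 + -0.3·1 + 3.9·-1 + 0·-1 + -1.6·2 + 0·-0.5 + -2.1·-1.

-5.3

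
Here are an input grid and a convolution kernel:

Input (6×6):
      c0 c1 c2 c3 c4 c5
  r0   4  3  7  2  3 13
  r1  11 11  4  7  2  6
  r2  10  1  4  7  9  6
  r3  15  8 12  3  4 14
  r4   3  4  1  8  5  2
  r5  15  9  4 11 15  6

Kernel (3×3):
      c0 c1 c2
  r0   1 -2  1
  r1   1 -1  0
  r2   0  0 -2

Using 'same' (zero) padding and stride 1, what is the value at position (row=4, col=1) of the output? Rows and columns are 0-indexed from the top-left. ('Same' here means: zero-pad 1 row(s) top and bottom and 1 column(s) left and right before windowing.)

2

The receptive field on the zero-padded input at this output position is [15 8 12 / 3 4 1 / 15 9 4]. Elementwise product with the kernel and sum: 15·1 + 8·-2 + 12·1 + 3·1 + 4·-1 + 4·-2.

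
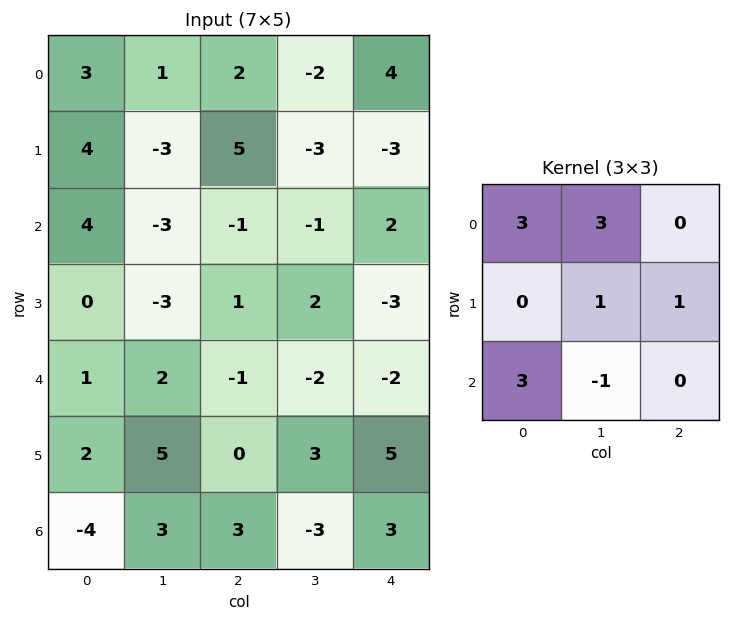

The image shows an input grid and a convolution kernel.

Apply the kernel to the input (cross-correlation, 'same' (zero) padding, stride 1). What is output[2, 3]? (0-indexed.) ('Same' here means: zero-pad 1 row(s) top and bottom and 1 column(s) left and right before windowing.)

The receptive field on the zero-padded input at this output position is [5 -3 -3 / -1 -1 2 / 1 2 -3]. Elementwise product with the kernel and sum: 5·3 + -3·3 + -1·1 + 2·1 + 1·3 + 2·-1.

8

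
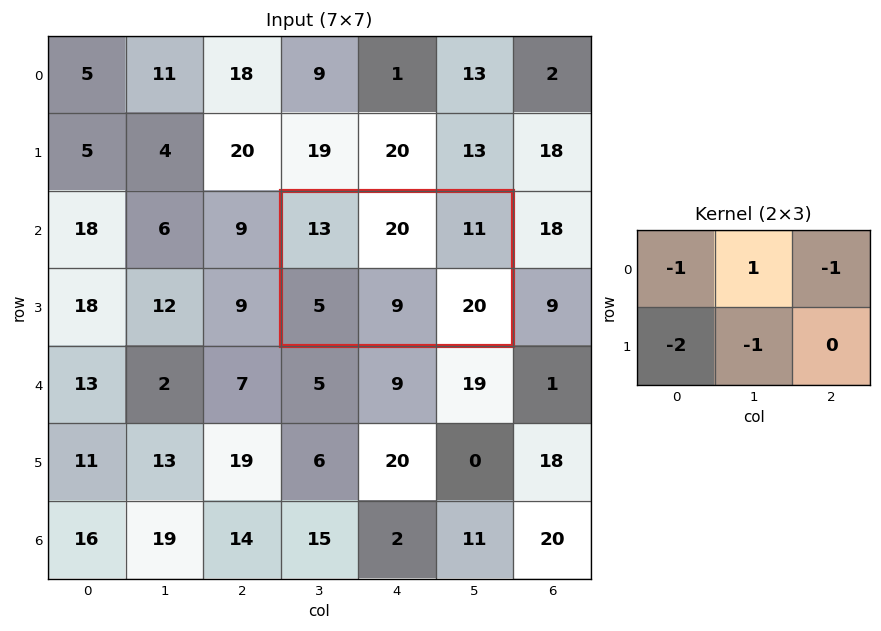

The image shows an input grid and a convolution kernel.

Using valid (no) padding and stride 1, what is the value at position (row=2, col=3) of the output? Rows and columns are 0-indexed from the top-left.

-23

The receptive field on the input at this output position is [13 20 11 / 5 9 20]. Elementwise product with the kernel and sum: 13·-1 + 20·1 + 11·-1 + 5·-2 + 9·-1.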